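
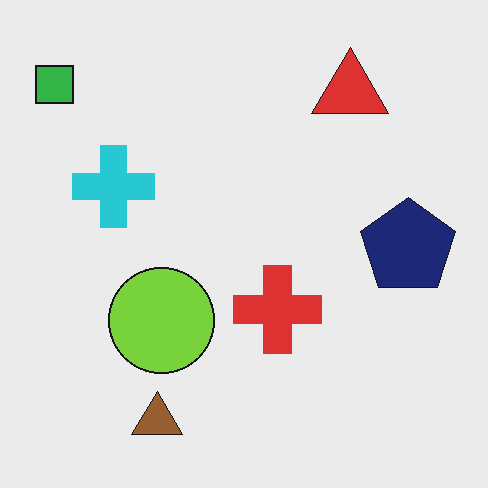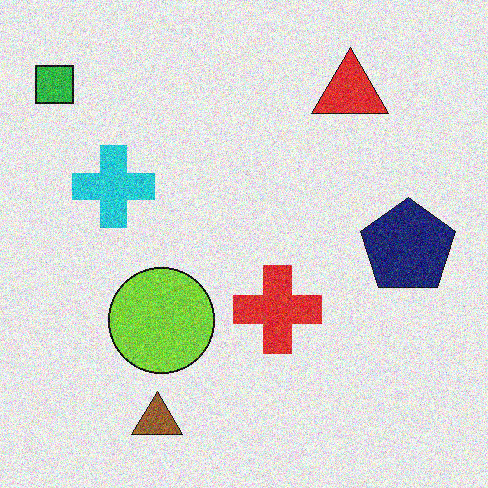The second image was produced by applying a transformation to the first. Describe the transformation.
It was degraded with moderate additive noise.

Random speckle covers the whole image, including the flat background.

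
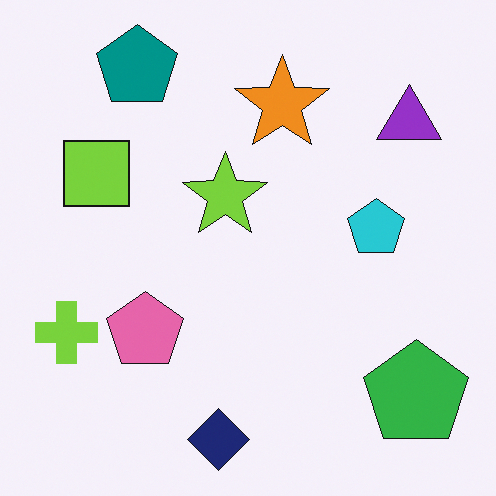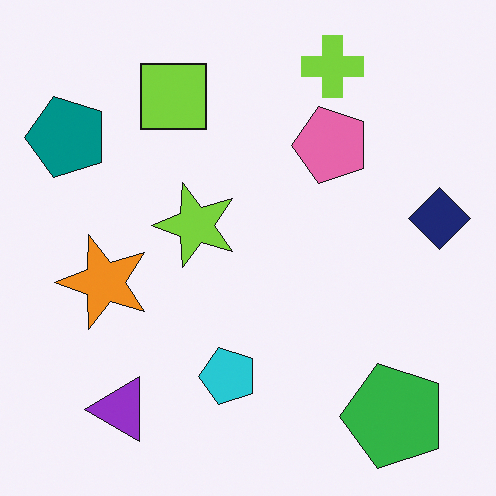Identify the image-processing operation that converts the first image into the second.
It was transposed (reflected across the top-left ↔ bottom-right diagonal).

Shapes have swapped their row and column positions — what was in the top-right is now in the bottom-left — a diagonal reflection.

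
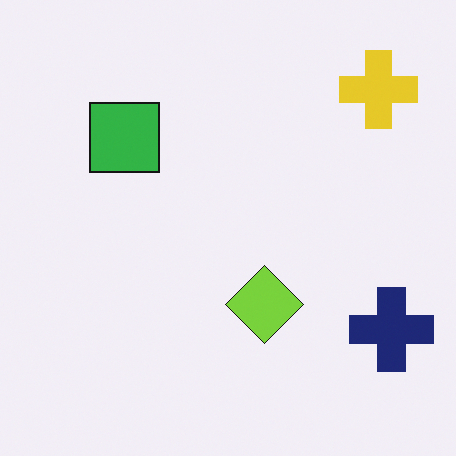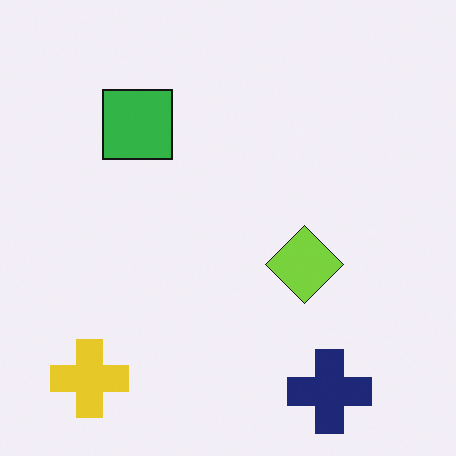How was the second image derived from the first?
This is the original image transposed (reflected across the top-left ↔ bottom-right diagonal).

Shapes have swapped their row and column positions — what was in the top-right is now in the bottom-left — a diagonal reflection.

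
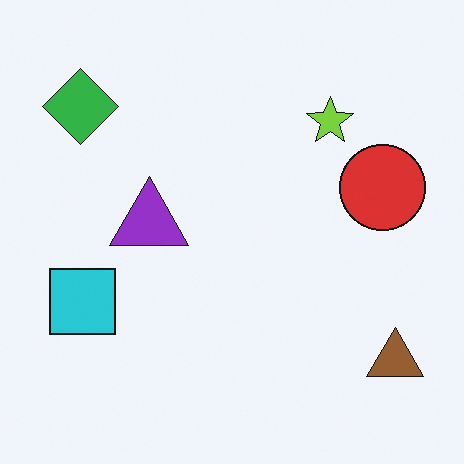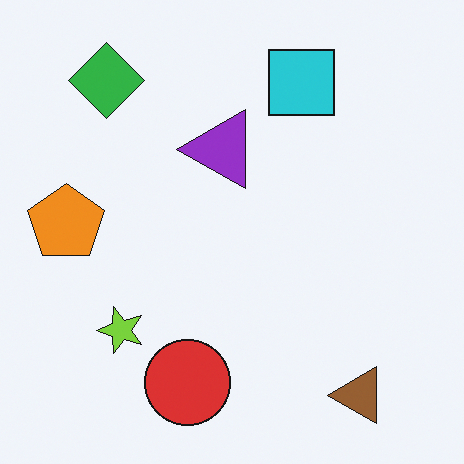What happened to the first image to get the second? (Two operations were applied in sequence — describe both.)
It was transposed (reflected across the top-left ↔ bottom-right diagonal), then overlaid with an additional orange pentagon.

Shapes have swapped their row and column positions — what was in the top-right is now in the bottom-left — a diagonal reflection. An orange pentagon appears in the second image that is absent from the first.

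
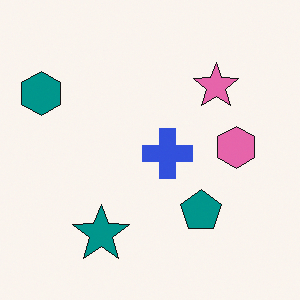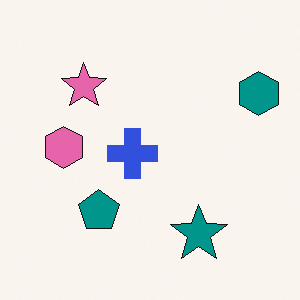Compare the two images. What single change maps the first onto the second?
The transformation is: flipped horizontally (left ↔ right).

The teal hexagon is in the top-left of the first image and the top-right of the second — shapes on opposite sides of the vertical midline have swapped in a mirror flip.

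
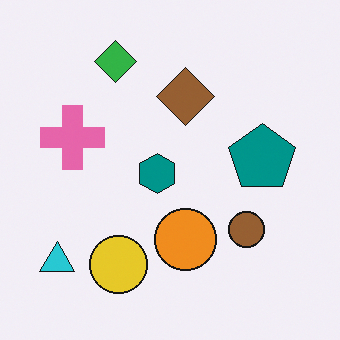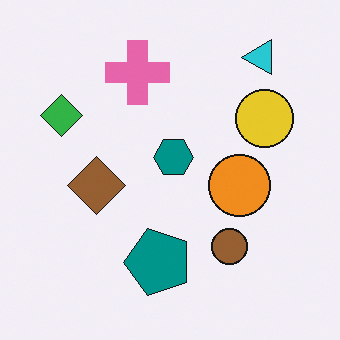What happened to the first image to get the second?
This is the original image transposed (reflected across the top-left ↔ bottom-right diagonal).

Shapes have swapped their row and column positions — what was in the top-right is now in the bottom-left — a diagonal reflection.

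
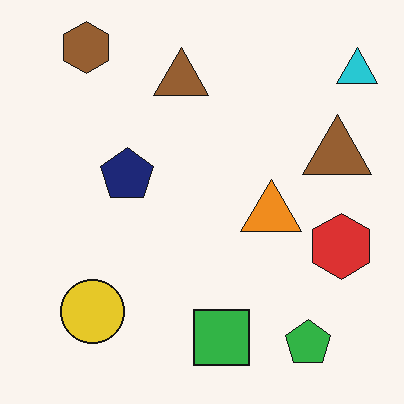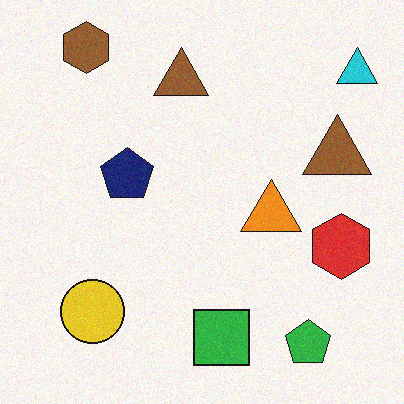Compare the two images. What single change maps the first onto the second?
Degraded with subtle gaussian noise.

Random speckle covers the whole image, including the flat background.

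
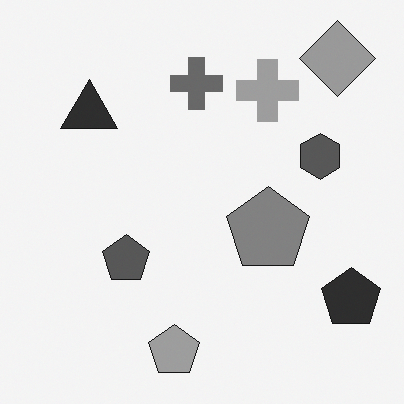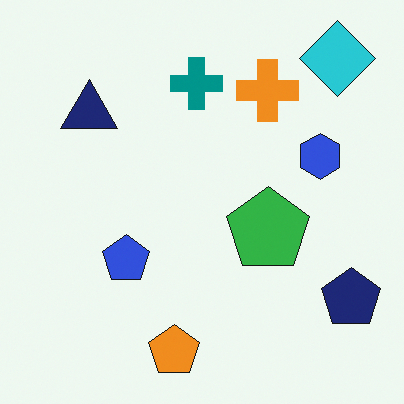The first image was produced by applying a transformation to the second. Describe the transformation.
Converted to grayscale.

All color is removed — every shape is now a shade of grey.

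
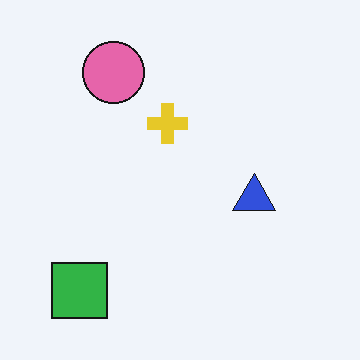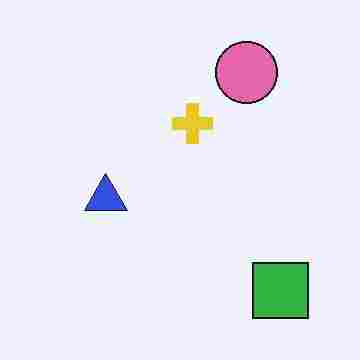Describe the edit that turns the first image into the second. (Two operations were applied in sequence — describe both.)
This is the original image flipped horizontally (left ↔ right), then degraded with heavy JPEG compression.

The green square is in the bottom-left of the first image and the bottom-right of the second — shapes on opposite sides of the vertical midline have swapped in a mirror flip. Blocky 8×8 compression artifacts appear around shape edges and the flat background shows ringing — characteristic JPEG degradation.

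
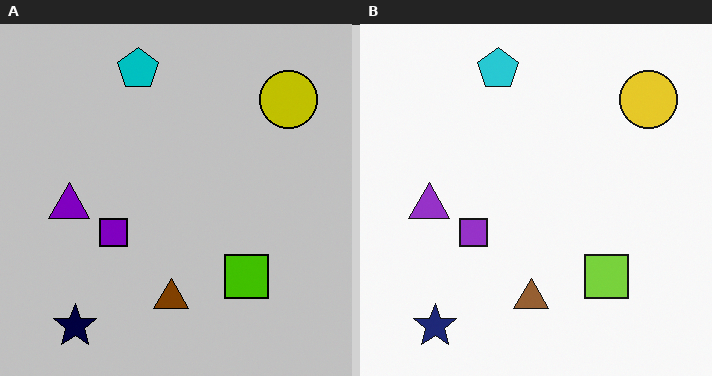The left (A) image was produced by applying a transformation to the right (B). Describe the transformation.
The left (A) image is the right (B) aggressively posterized.

Each flat color has snapped to a coarser quantized level — most visibly, the near-white background has dropped to a flat grey.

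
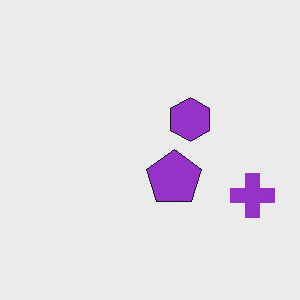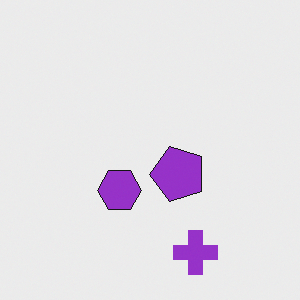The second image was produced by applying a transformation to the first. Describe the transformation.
The transformation is: transposed (reflected across the top-left ↔ bottom-right diagonal).

Shapes have swapped their row and column positions — what was in the top-right is now in the bottom-left — a diagonal reflection.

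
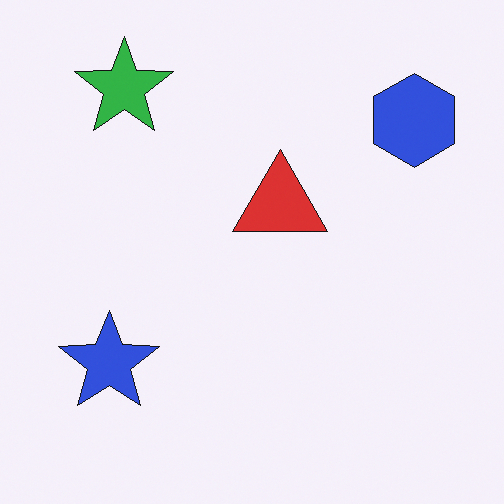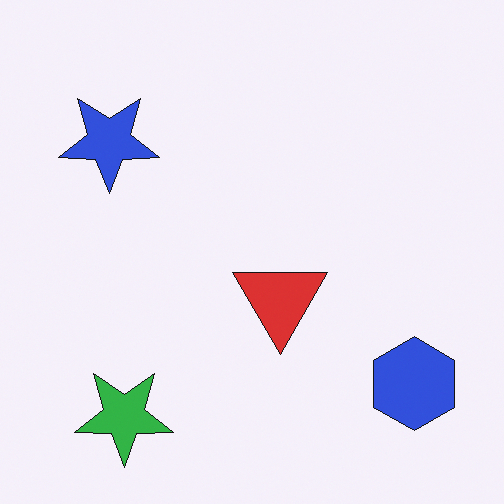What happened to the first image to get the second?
It was flipped vertically (top ↔ bottom).

The green star is in the top-left of the first image and the bottom-left of the second — shapes on opposite sides of the horizontal midline have swapped in a mirror flip.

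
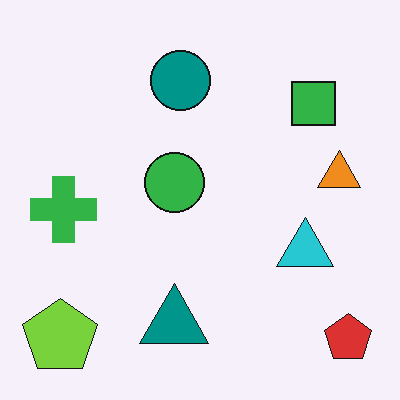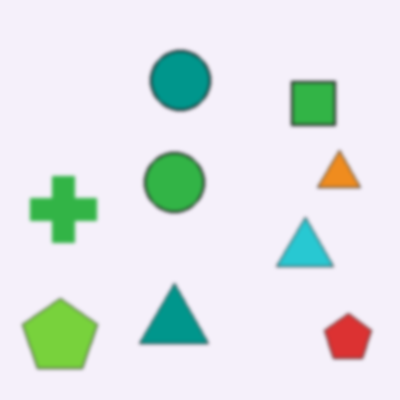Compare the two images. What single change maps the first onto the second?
It was lightly blurred.

Shape edges and outlines are uniformly softened across the whole image.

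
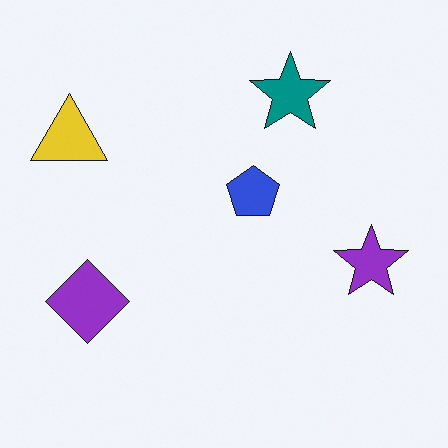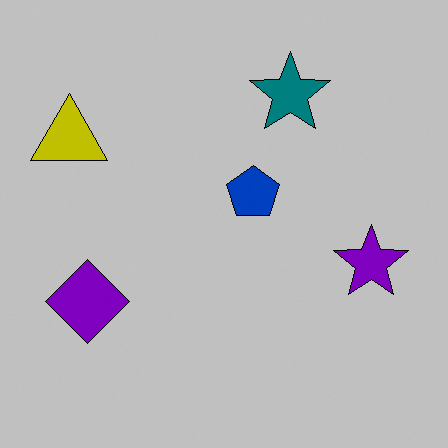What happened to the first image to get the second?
This is the original image aggressively posterized.

Each flat color has snapped to a coarser quantized level — most visibly, the near-white background has dropped to a flat grey.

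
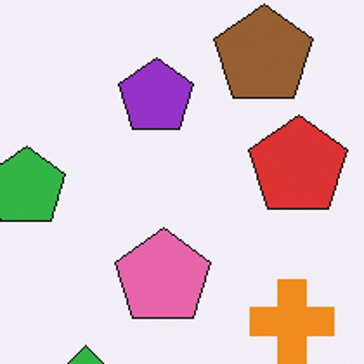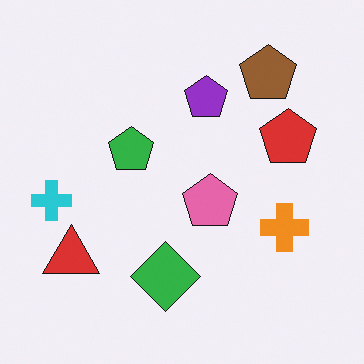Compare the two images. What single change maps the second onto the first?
The transformation is: cropped to a noticeably smaller region and rescaled.

The visible shapes are larger and the field of view is narrower; shapes near the original edges may be partly or wholly outside the frame — a crop-and-rescale.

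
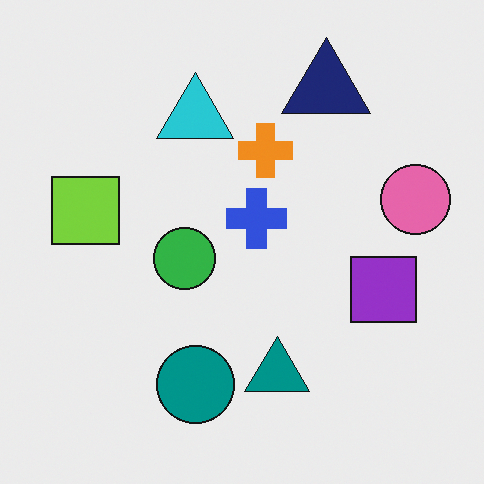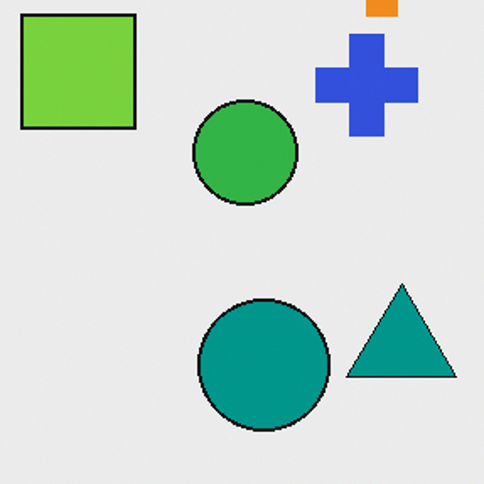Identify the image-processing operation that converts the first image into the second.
It was cropped to a noticeably smaller region and rescaled.

The visible shapes are larger and the field of view is narrower; shapes near the original edges may be partly or wholly outside the frame — a crop-and-rescale.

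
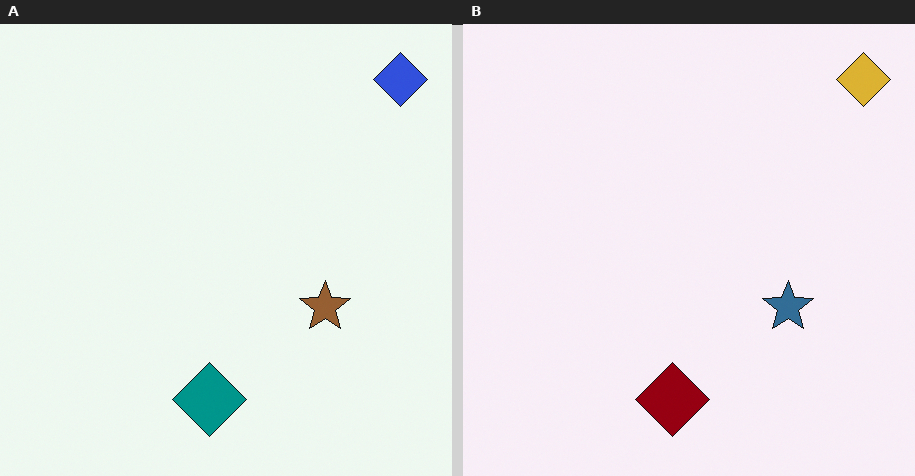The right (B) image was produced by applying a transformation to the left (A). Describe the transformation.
Hue-shifted through roughly half the color wheel.

Every shape's color has rotated by the same amount around the hue wheel — a uniform hue shift.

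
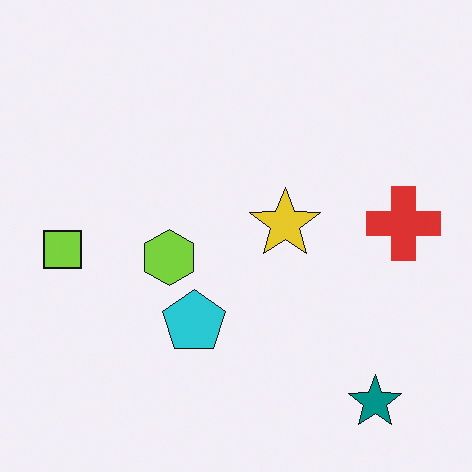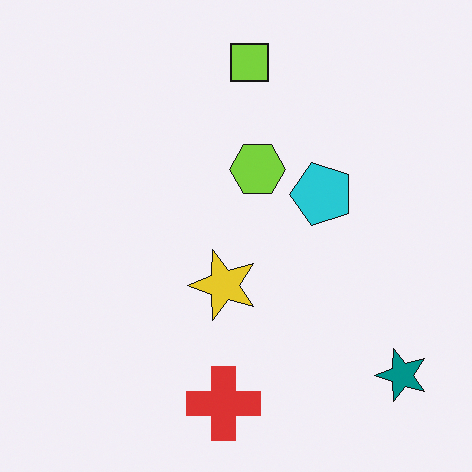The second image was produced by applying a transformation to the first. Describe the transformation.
The image was transposed (reflected across the top-left ↔ bottom-right diagonal).

Shapes have swapped their row and column positions — what was in the top-right is now in the bottom-left — a diagonal reflection.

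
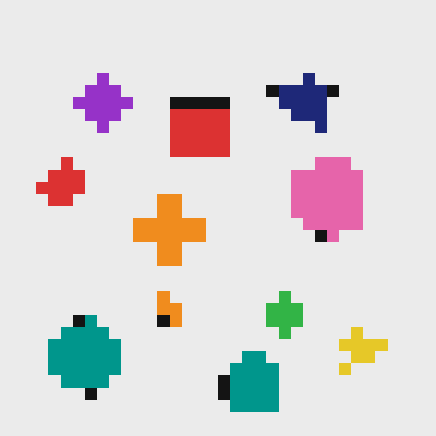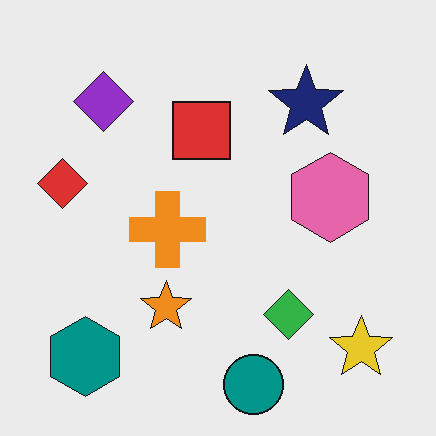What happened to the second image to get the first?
Heavily pixelated into large blocks.

Shapes are reduced to large square blocks; fine edges and outlines are lost — a downscale-then-upscale (mosaic) effect.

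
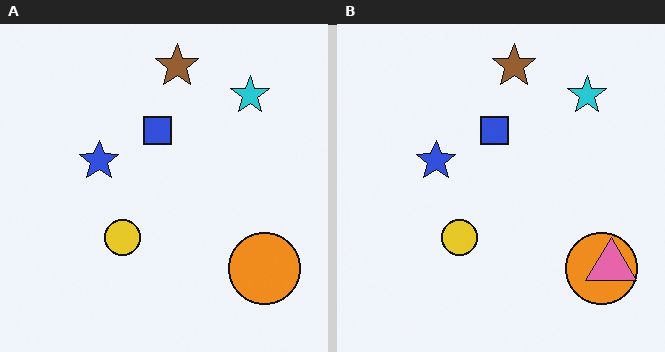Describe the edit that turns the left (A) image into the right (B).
It was overlaid with an additional pink triangle.

A pink triangle appears in the right (B) image that is absent from the left (A).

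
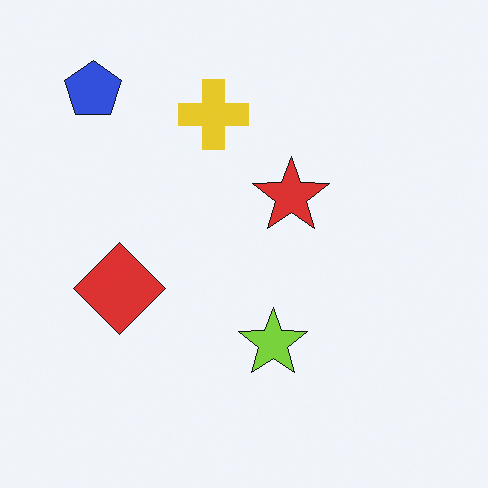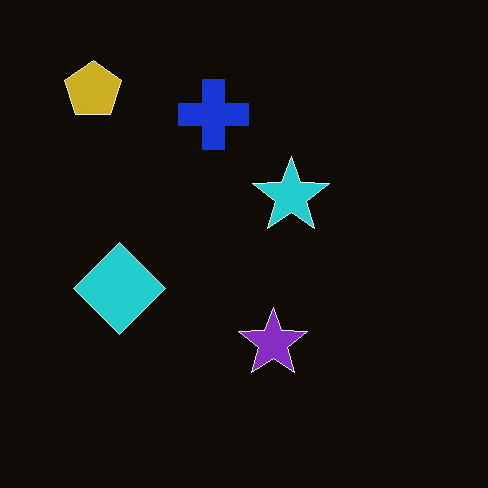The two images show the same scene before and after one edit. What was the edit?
It was color-inverted (negative).

The light background has become dark and every shape's color is its complement — a photographic negative.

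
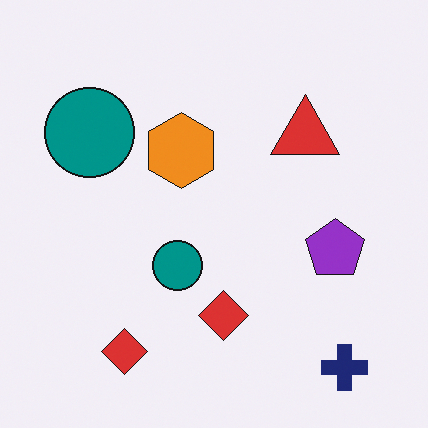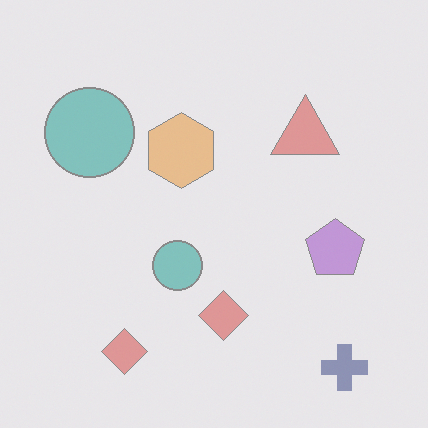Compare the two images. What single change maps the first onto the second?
The second image is the first washed out (contrast reduced).

Tones are pushed toward mid-grey across the whole image — a global contrast change.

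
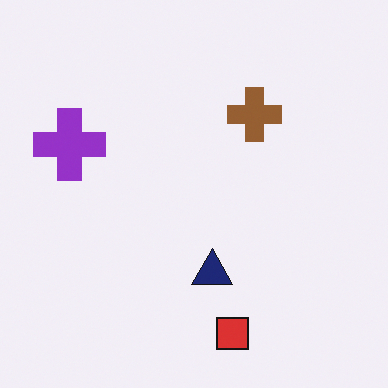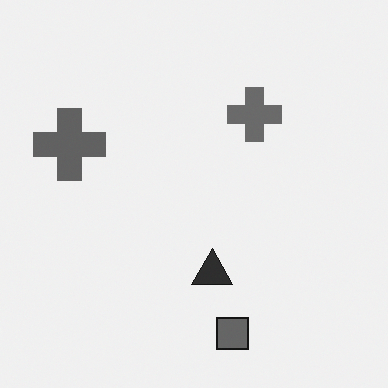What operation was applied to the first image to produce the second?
The second image is the first converted to grayscale.

All color is removed — every shape is now a shade of grey.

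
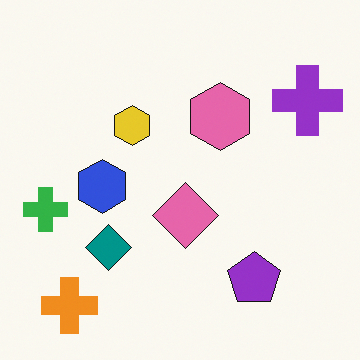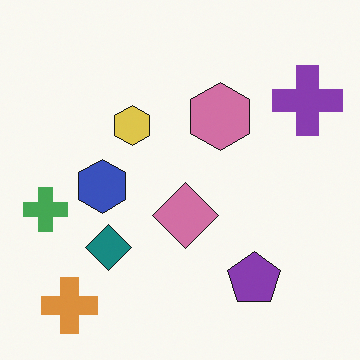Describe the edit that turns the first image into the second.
It was slightly desaturated.

All colors are more muted and greyish — a global saturation change.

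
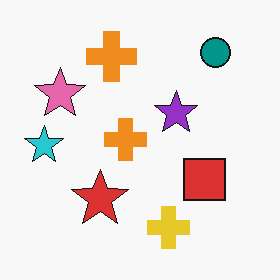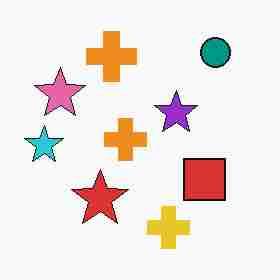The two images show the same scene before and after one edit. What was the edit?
The image was degraded with heavy JPEG compression.

Blocky 8×8 compression artifacts appear around shape edges and the flat background shows ringing — characteristic JPEG degradation.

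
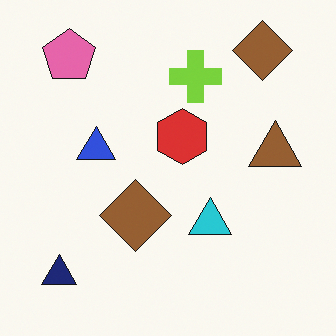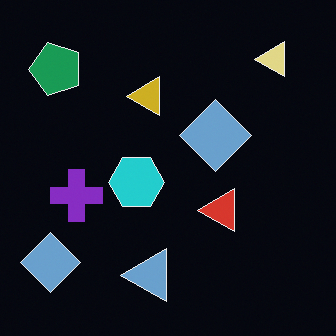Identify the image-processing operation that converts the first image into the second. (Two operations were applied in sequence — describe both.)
It was color-inverted (negative), then transposed (reflected across the top-left ↔ bottom-right diagonal).

The light background has become dark and every shape's color is its complement — a photographic negative. Shapes have swapped their row and column positions — what was in the top-right is now in the bottom-left — a diagonal reflection.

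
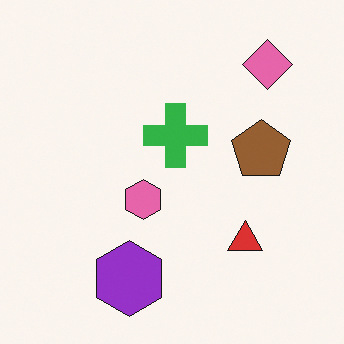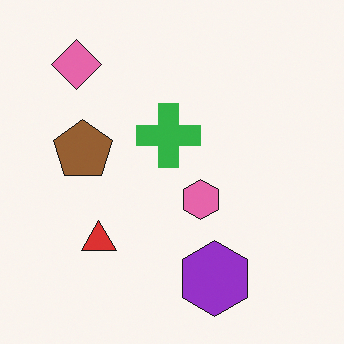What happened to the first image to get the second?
The transformation is: flipped horizontally (left ↔ right).

The pink diamond is in the top-right of the first image and the top-left of the second — shapes on opposite sides of the vertical midline have swapped in a mirror flip.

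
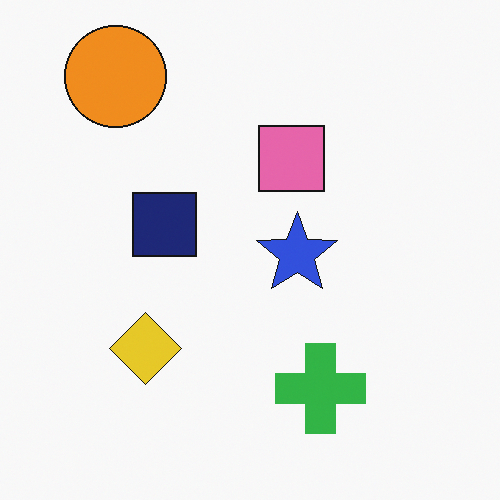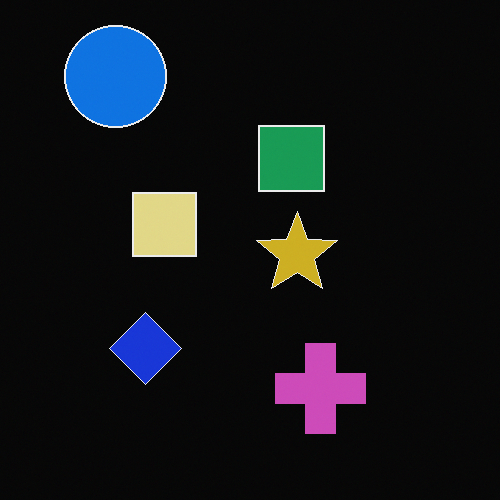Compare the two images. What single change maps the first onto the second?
The transformation is: color-inverted (negative).

The light background has become dark and every shape's color is its complement — a photographic negative.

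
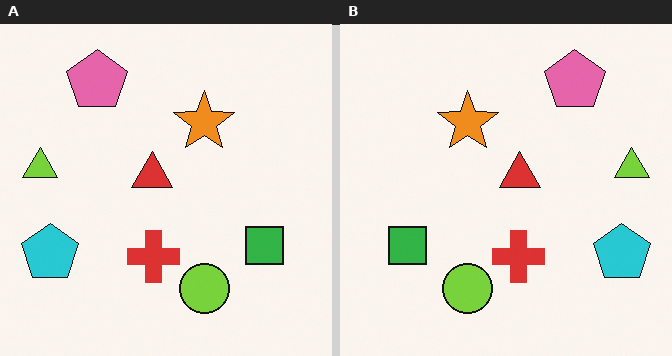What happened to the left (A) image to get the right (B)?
The right (B) image is the left (A) flipped horizontally (left ↔ right).

The lime triangle is in the left of the left (A) image and the right of the right (B) — shapes on opposite sides of the vertical midline have swapped in a mirror flip.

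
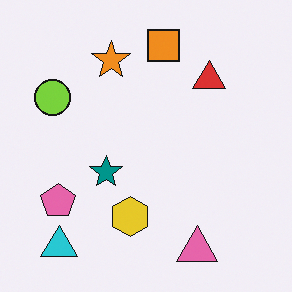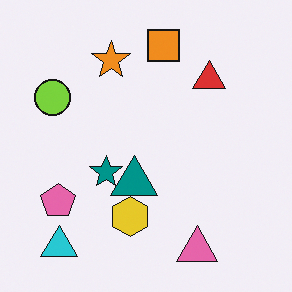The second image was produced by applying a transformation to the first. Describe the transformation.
The transformation is: overlaid with an additional teal triangle.

A teal triangle appears in the second image that is absent from the first.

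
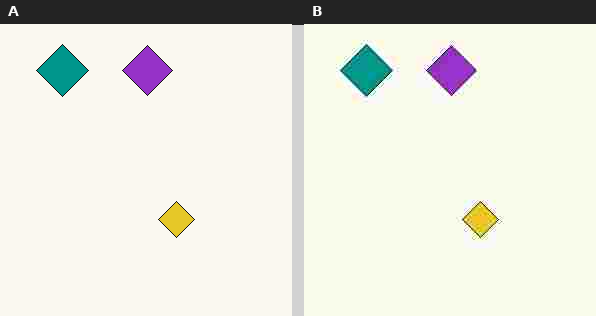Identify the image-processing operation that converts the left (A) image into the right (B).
This is the original image heavily JPEG-compressed with obvious blocking artifacts.

Blocky 8×8 compression artifacts appear around shape edges and the flat background shows ringing — characteristic JPEG degradation.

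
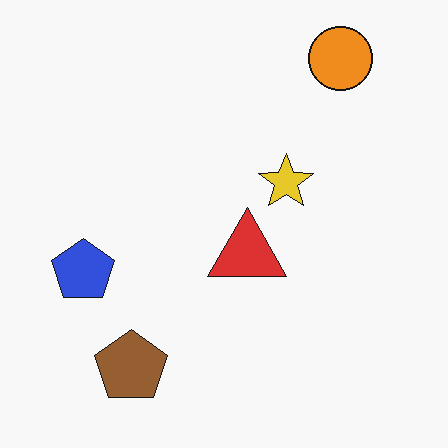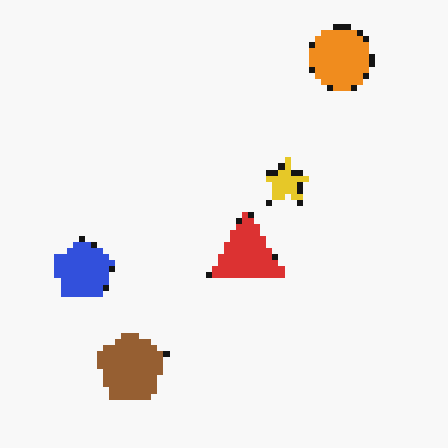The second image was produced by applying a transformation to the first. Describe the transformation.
The second image is the first pixelated into visible square blocks.

Shapes are reduced to large square blocks; fine edges and outlines are lost — a downscale-then-upscale (mosaic) effect.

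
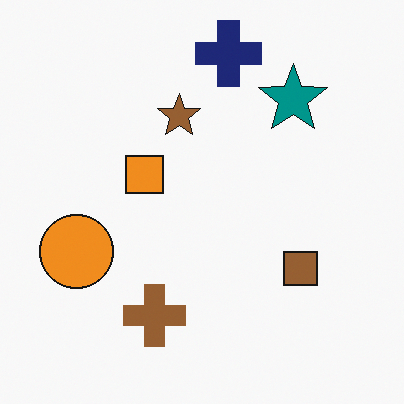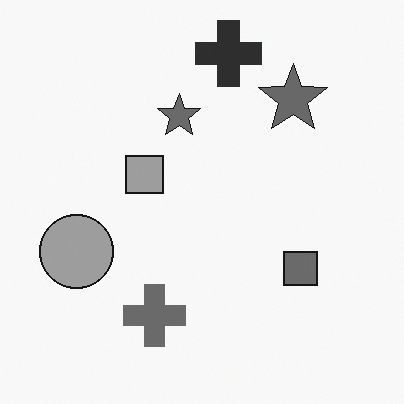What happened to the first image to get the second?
The transformation is: converted to grayscale.

All color is removed — every shape is now a shade of grey.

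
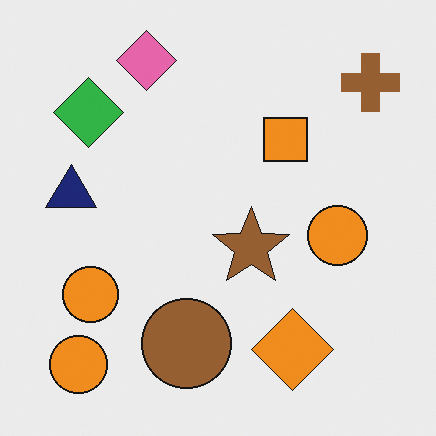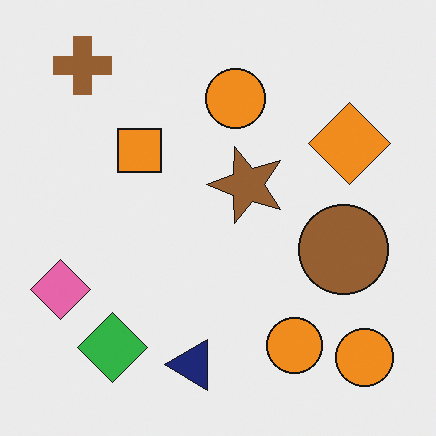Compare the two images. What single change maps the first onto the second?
Rotated 90° counter-clockwise.

The brown cross sits in the top-right of the first image and the top-left of the second — consistent with a whole-image 90° counter-clockwise rotation.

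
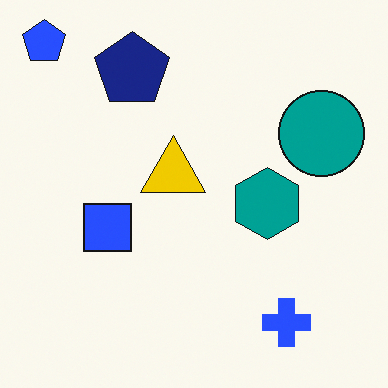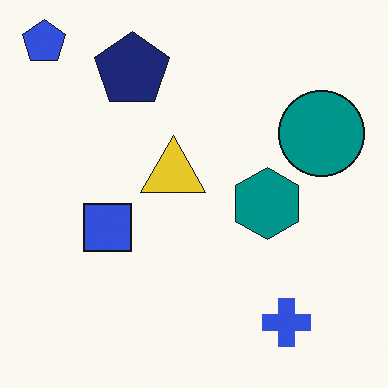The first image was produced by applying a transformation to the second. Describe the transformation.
The image was slightly oversaturated.

All colors are more vivid — a global saturation change.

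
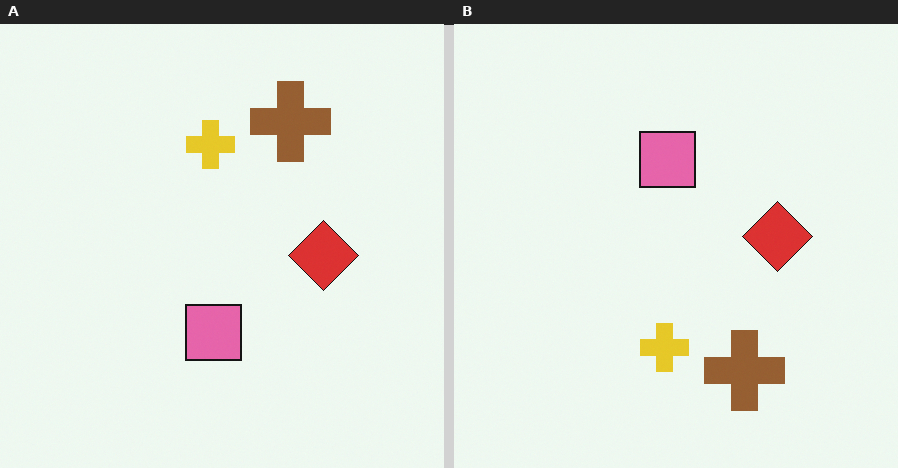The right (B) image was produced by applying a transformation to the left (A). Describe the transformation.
This is the original image flipped vertically (top ↔ bottom).

The brown cross is in the top of the left (A) image and the bottom of the right (B) — shapes on opposite sides of the horizontal midline have swapped in a mirror flip.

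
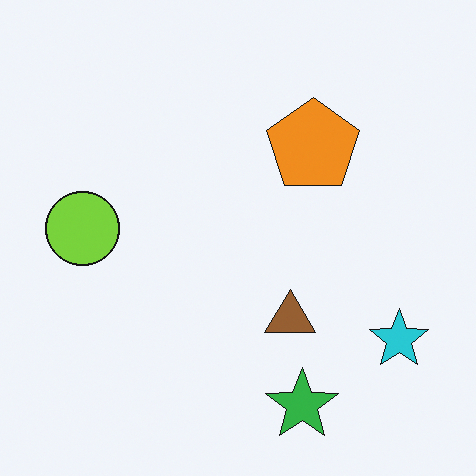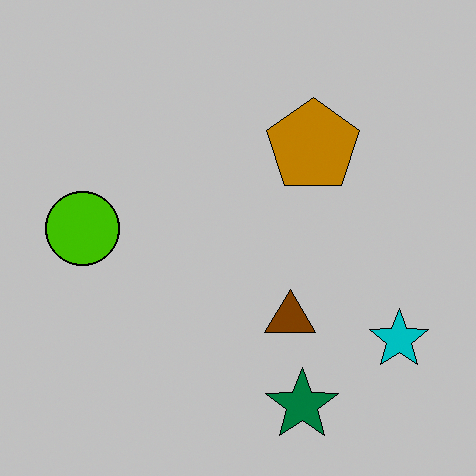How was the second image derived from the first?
This is the original image aggressively posterized.

Each flat color has snapped to a coarser quantized level — most visibly, the near-white background has dropped to a flat grey.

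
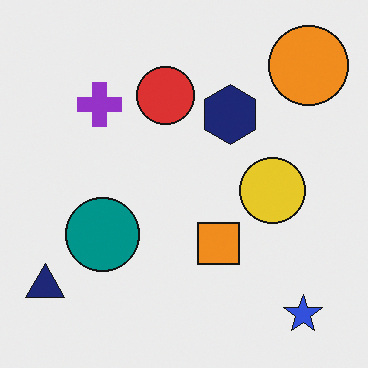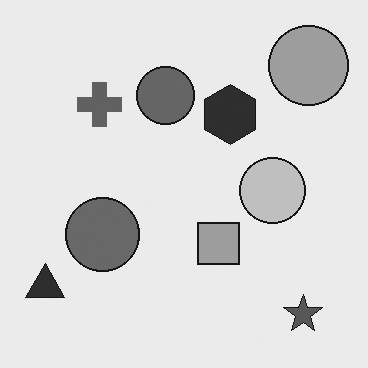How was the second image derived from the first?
It was converted to grayscale.

All color is removed — every shape is now a shade of grey.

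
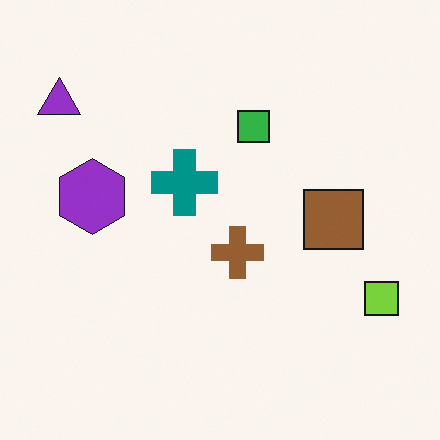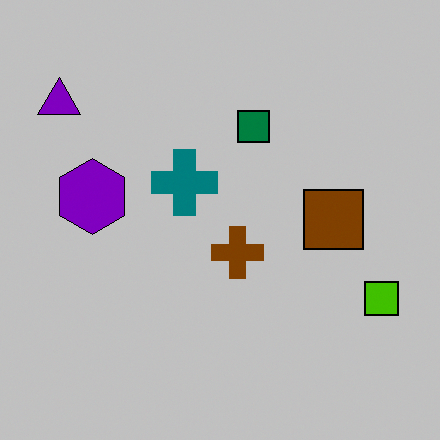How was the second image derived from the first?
The image was aggressively posterized.

Each flat color has snapped to a coarser quantized level — most visibly, the near-white background has dropped to a flat grey.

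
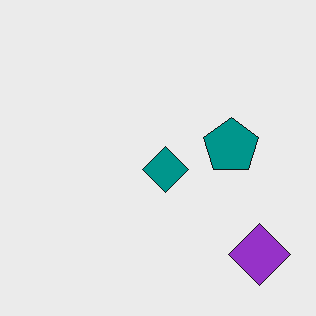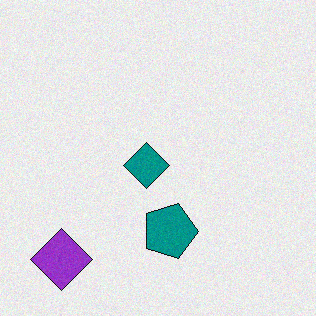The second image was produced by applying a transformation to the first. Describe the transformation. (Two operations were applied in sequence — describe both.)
It was rotated 90° clockwise, then degraded with light additive noise.

The purple diamond sits in the bottom-right of the first image and the bottom-left of the second — consistent with a whole-image 90° clockwise rotation. Random speckle covers the whole image, including the flat background.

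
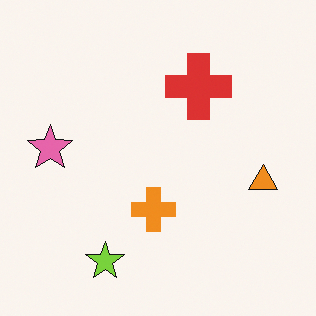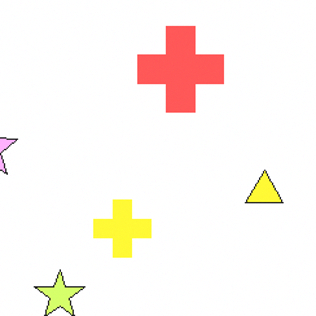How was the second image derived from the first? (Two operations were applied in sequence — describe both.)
Brightened a lot, then cropped slightly and scaled back up.

Every pixel — background and shapes alike — is uniformly brightened. The visible shapes are larger and the field of view is narrower; shapes near the original edges may be partly or wholly outside the frame — a crop-and-rescale.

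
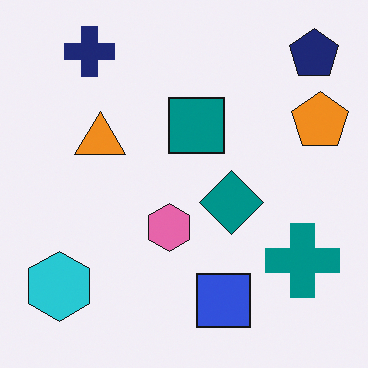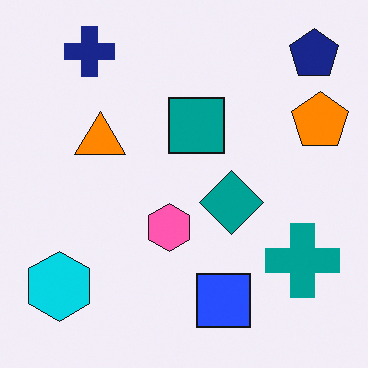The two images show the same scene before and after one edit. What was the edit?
The second image is the first slightly oversaturated.

All colors are more vivid — a global saturation change.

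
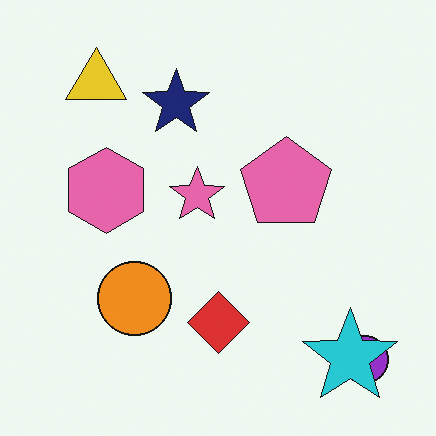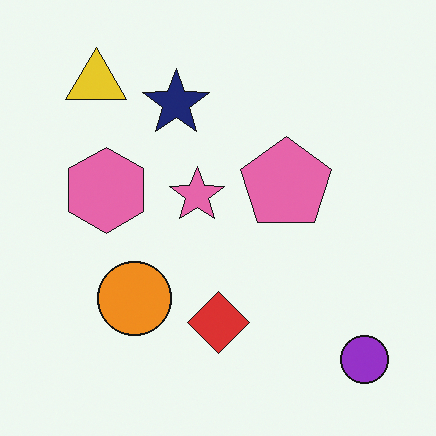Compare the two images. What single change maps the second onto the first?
Overlaid with an additional cyan star.

A cyan star appears in the first image that is absent from the second.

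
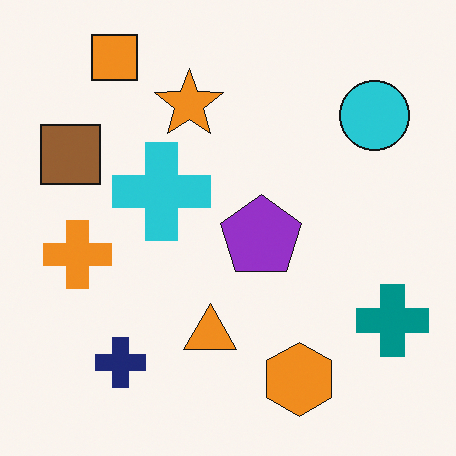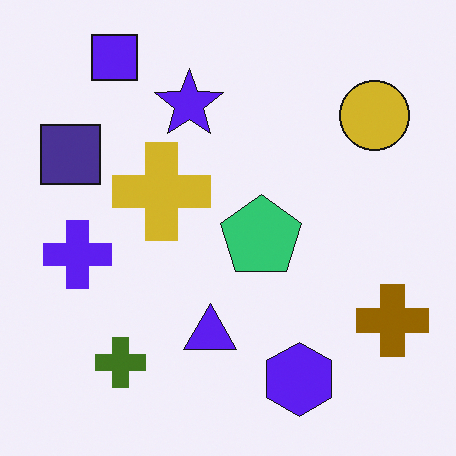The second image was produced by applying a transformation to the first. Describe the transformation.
This is the original image hue-shifted by a large amount.

Every shape's color has rotated by the same amount around the hue wheel — a uniform hue shift.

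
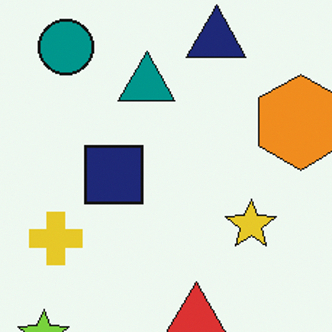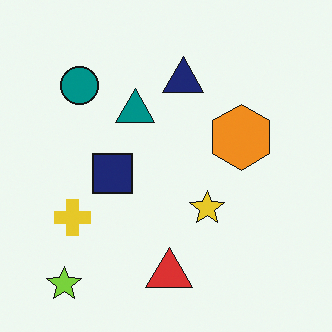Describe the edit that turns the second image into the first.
Cropped slightly and scaled back up.

The visible shapes are larger and the field of view is narrower; shapes near the original edges may be partly or wholly outside the frame — a crop-and-rescale.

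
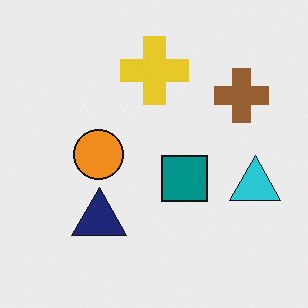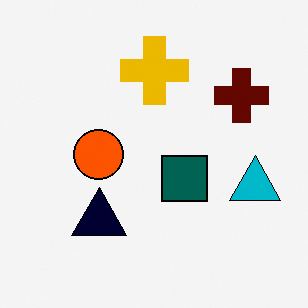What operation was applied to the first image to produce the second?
Boosted in contrast.

Tones are pushed away from mid-grey across the whole image — a global contrast change.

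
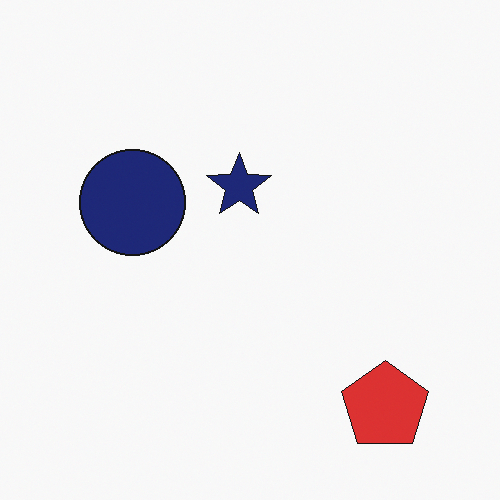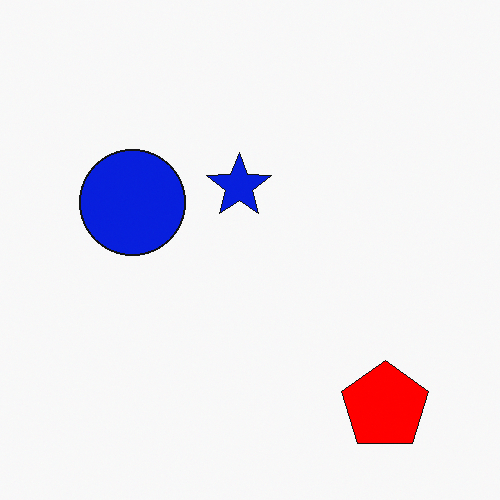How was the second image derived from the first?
This is the original image heavily oversaturated.

All colors are more vivid — a global saturation change.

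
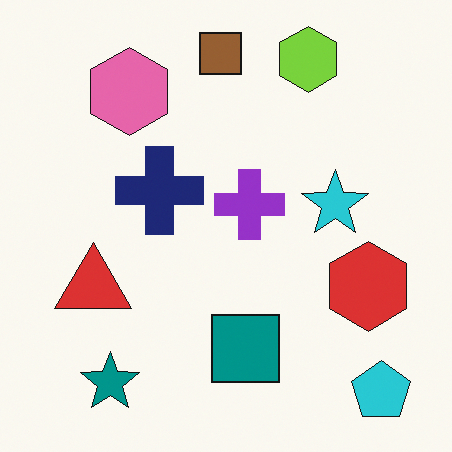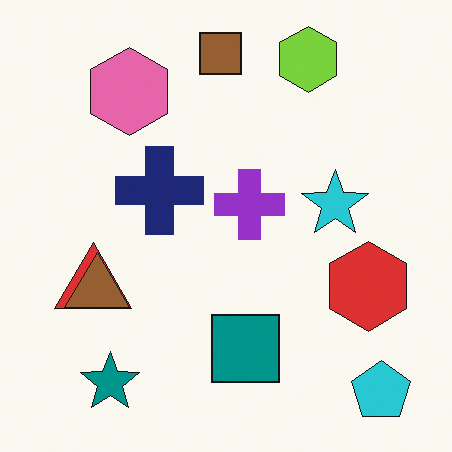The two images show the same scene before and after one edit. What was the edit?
Overlaid with an additional brown triangle.

A brown triangle appears in the second image that is absent from the first.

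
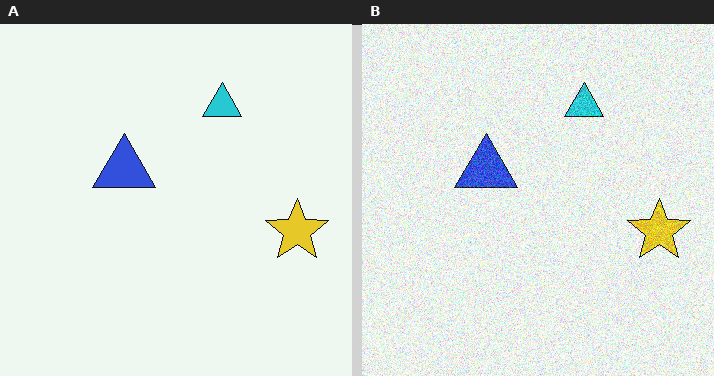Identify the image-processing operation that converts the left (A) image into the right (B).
The image was degraded with visible gaussian noise.

Random speckle covers the whole image, including the flat background.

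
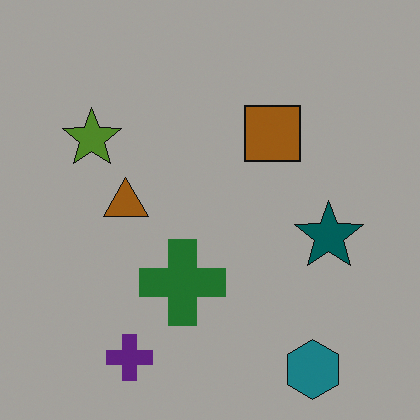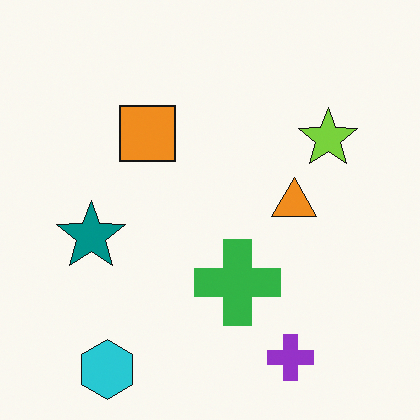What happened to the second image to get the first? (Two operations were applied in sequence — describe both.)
This is the original image flipped horizontally (left ↔ right), then substantially darkened.

The teal star is in the left of the second image and the right of the first — shapes on opposite sides of the vertical midline have swapped in a mirror flip. Every pixel — background and shapes alike — is uniformly darkened.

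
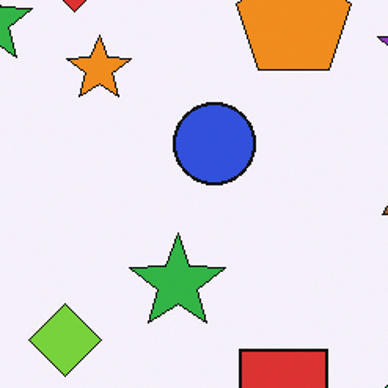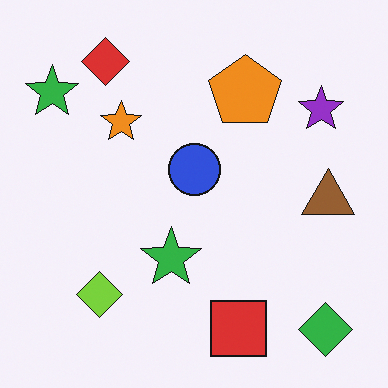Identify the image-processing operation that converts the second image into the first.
This is the original image cropped slightly and scaled back up.

The visible shapes are larger and the field of view is narrower; shapes near the original edges may be partly or wholly outside the frame — a crop-and-rescale.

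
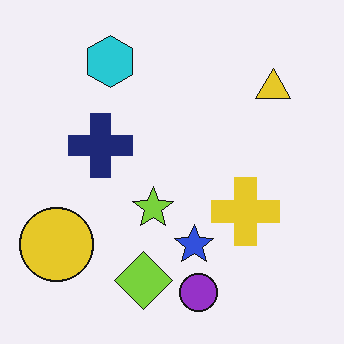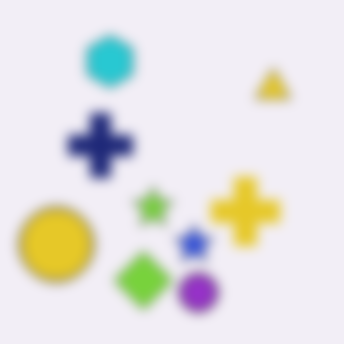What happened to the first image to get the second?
The image was heavily blurred.

Shape edges and outlines are uniformly softened across the whole image.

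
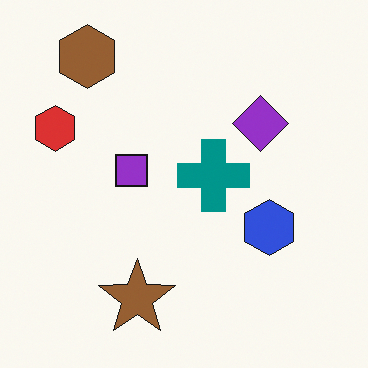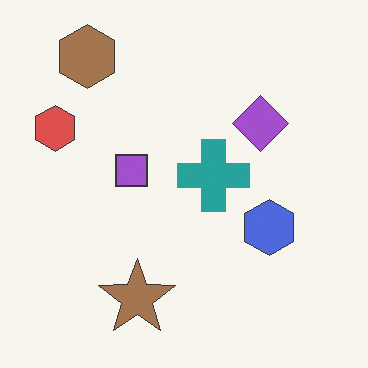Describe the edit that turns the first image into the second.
The second image is the first given slightly reduced contrast.

Tones are pushed toward mid-grey across the whole image — a global contrast change.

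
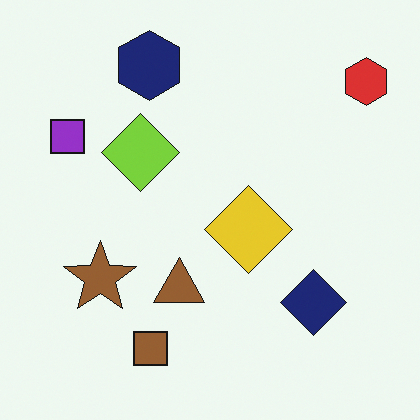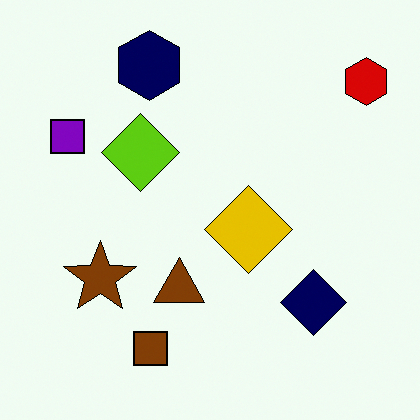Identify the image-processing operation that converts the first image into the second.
Given slightly increased contrast.

Tones are pushed away from mid-grey across the whole image — a global contrast change.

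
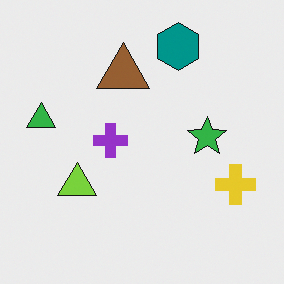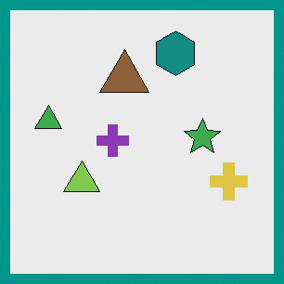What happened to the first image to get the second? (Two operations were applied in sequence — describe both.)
This is the original image slightly desaturated, then framed with a teal border.

All colors are more muted and greyish — a global saturation change. A solid teal frame runs around the edge of the second image, with the content slightly shrunk inside it.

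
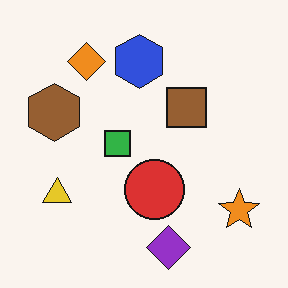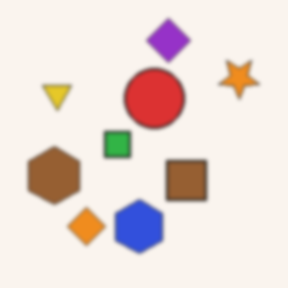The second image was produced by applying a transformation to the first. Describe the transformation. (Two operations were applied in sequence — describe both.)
The image was given a subtle gaussian blur, then flipped vertically (top ↔ bottom).

Shape edges and outlines are uniformly softened across the whole image. The purple diamond is in the bottom of the first image and the top of the second — shapes on opposite sides of the horizontal midline have swapped in a mirror flip.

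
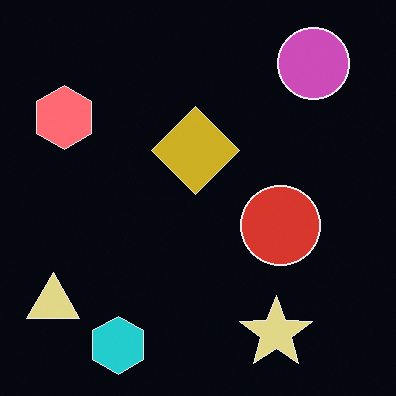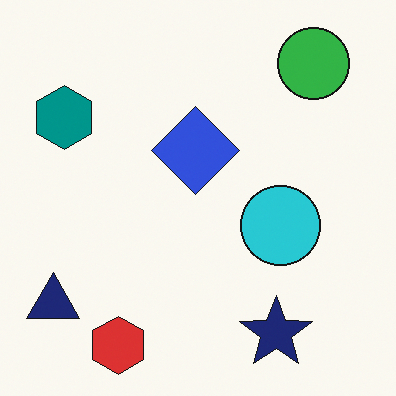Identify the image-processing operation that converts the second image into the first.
The first image is the second color-inverted (negative).

The light background has become dark and every shape's color is its complement — a photographic negative.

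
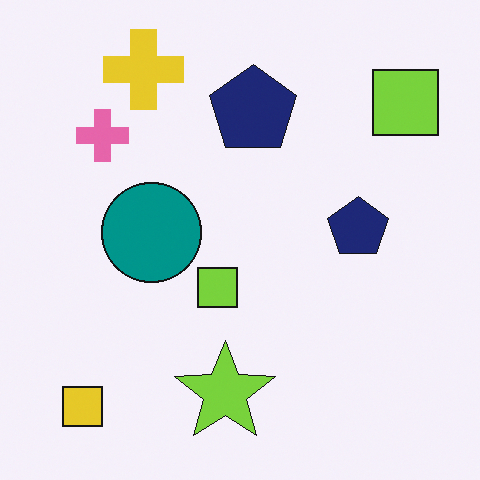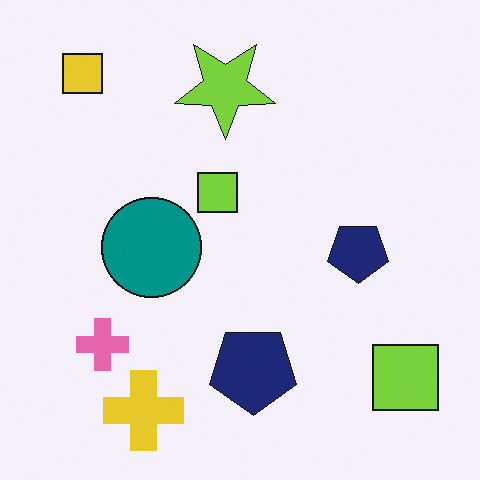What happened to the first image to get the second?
This is the original image flipped vertically (top ↔ bottom).

The yellow cross is in the top-left of the first image and the bottom-left of the second — shapes on opposite sides of the horizontal midline have swapped in a mirror flip.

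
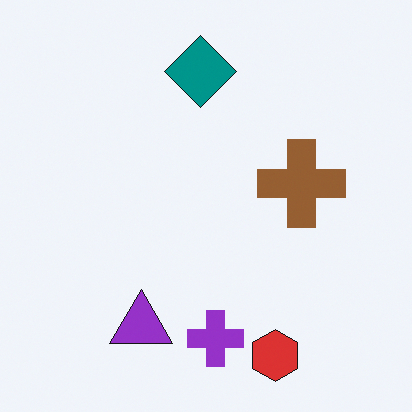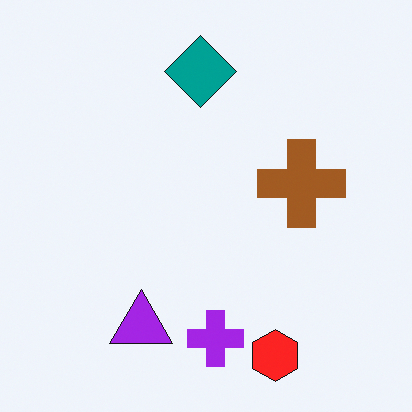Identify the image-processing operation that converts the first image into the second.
It was slightly oversaturated.

All colors are more vivid — a global saturation change.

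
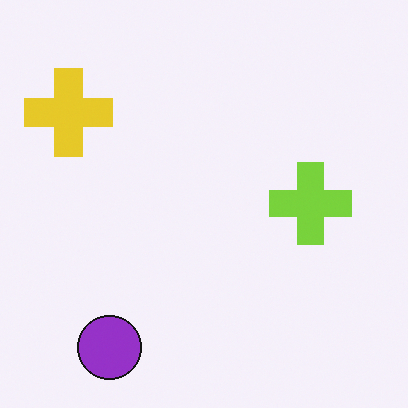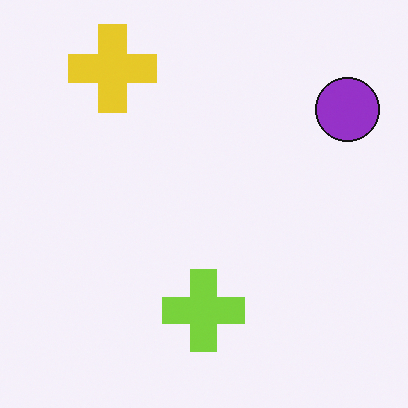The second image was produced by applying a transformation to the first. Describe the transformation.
The second image is the first transposed (reflected across the top-left ↔ bottom-right diagonal).

Shapes have swapped their row and column positions — what was in the top-right is now in the bottom-left — a diagonal reflection.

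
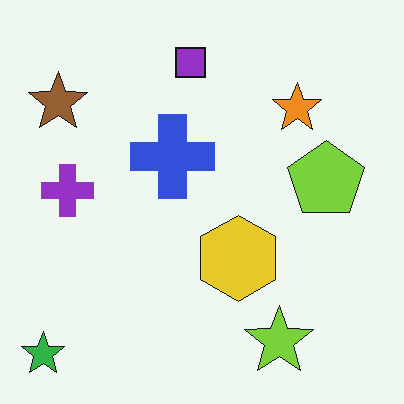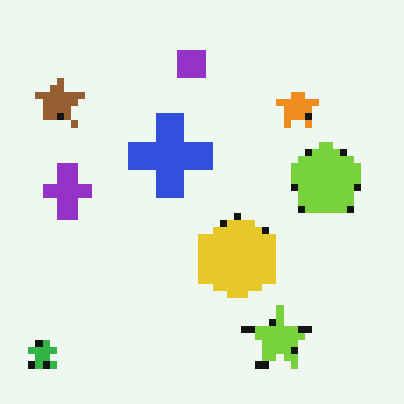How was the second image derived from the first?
This is the original image moderately pixelated.

Shapes are reduced to large square blocks; fine edges and outlines are lost — a downscale-then-upscale (mosaic) effect.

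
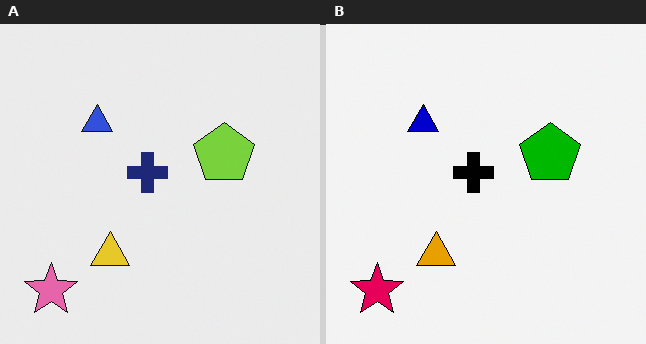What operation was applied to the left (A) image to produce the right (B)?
It was boosted in contrast.

Tones are pushed away from mid-grey across the whole image — a global contrast change.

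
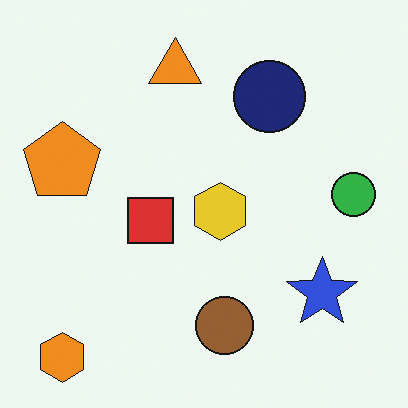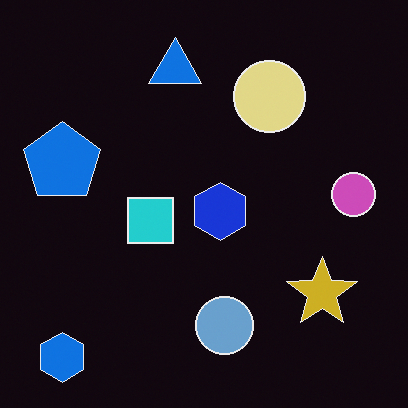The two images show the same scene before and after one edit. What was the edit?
The second image is the first color-inverted (negative).

The light background has become dark and every shape's color is its complement — a photographic negative.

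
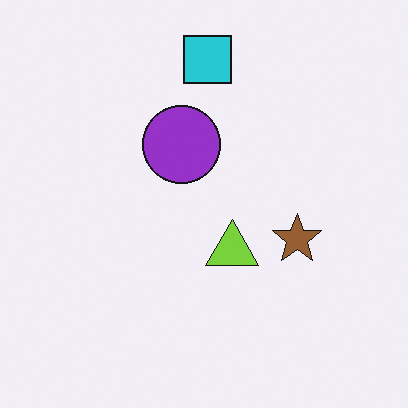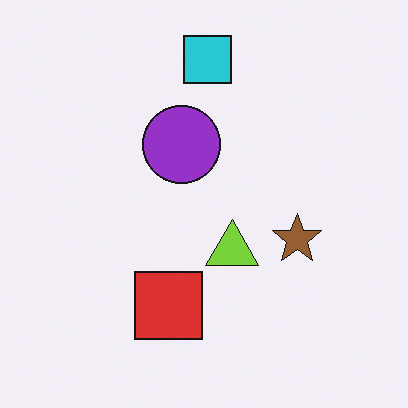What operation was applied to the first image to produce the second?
Overlaid with an additional red square.

A red square appears in the second image that is absent from the first.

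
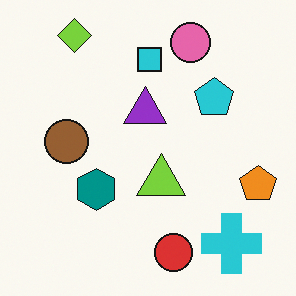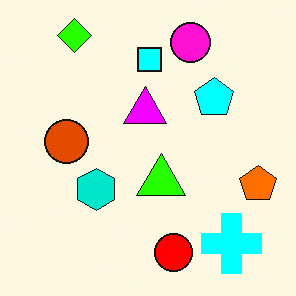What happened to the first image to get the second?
This is the original image made much more vivid (saturation change).

All colors are more vivid — a global saturation change.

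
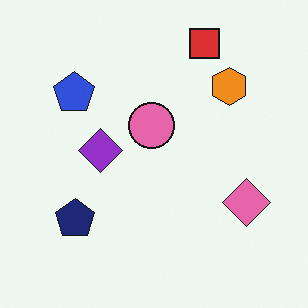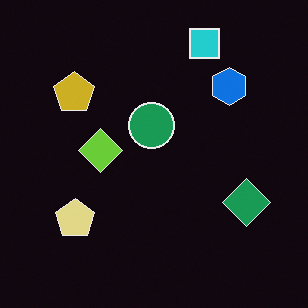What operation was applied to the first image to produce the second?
The transformation is: color-inverted (negative).

The light background has become dark and every shape's color is its complement — a photographic negative.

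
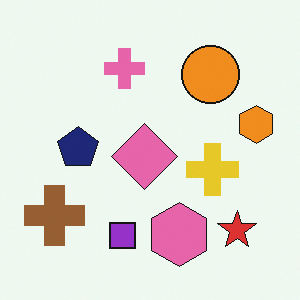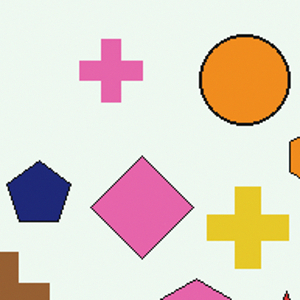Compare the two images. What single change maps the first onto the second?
The second image is the first cropped to a modestly smaller region and rescaled.

The visible shapes are larger and the field of view is narrower; shapes near the original edges may be partly or wholly outside the frame — a crop-and-rescale.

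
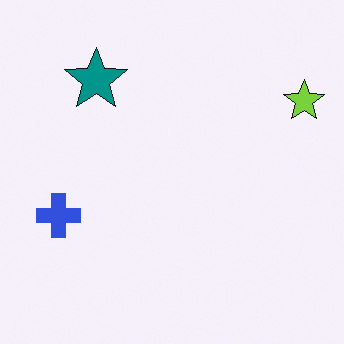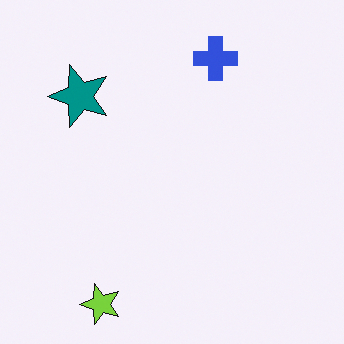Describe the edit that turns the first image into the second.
The second image is the first transposed (reflected across the top-left ↔ bottom-right diagonal).

Shapes have swapped their row and column positions — what was in the top-right is now in the bottom-left — a diagonal reflection.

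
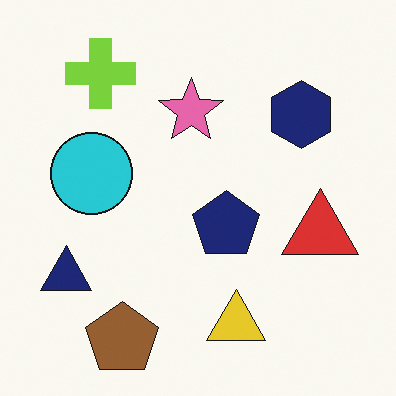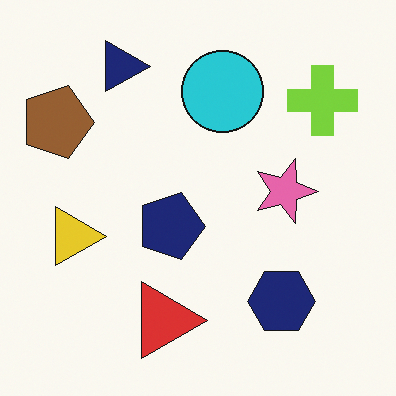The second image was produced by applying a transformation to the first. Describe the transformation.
It was rotated 90° clockwise.

The brown pentagon sits in the bottom-left of the first image and the top-left of the second — consistent with a whole-image 90° clockwise rotation.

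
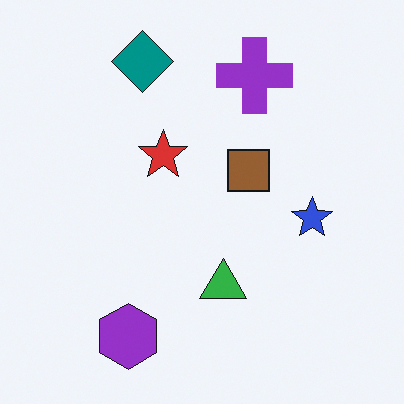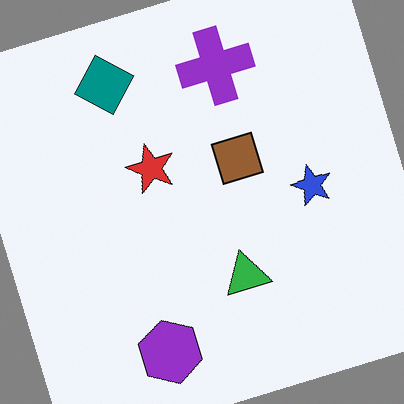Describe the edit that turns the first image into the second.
The second image is the first rotated counter-clockwise by a moderate amount.

Every shape is tilted by the same angle and the image corners show triangular fill wedges — a whole-image rotation by a non-right angle.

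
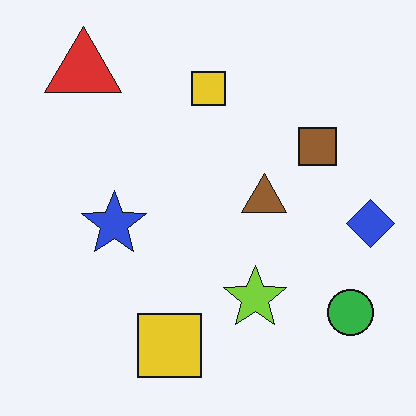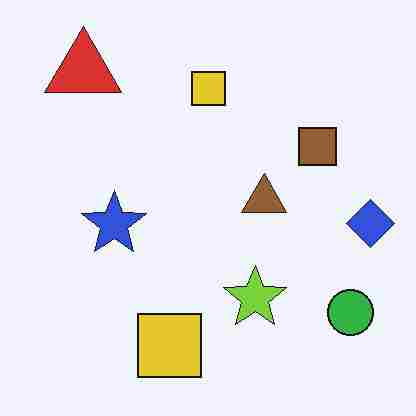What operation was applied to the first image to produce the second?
This is the original image degraded with heavy JPEG compression.

Blocky 8×8 compression artifacts appear around shape edges and the flat background shows ringing — characteristic JPEG degradation.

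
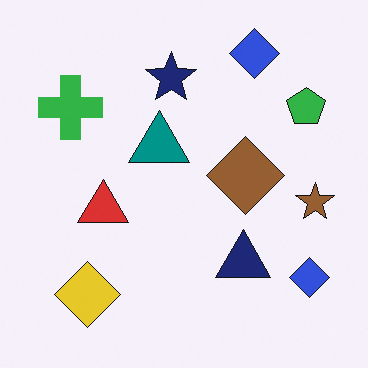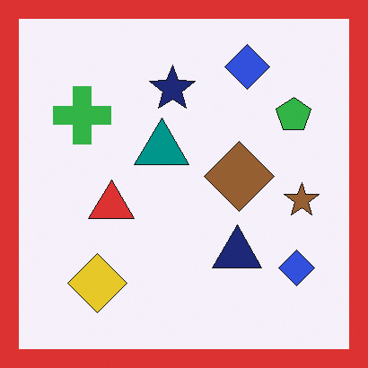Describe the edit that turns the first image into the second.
The second image is the first framed with a red border.

A solid red frame runs around the edge of the second image, with the content slightly shrunk inside it.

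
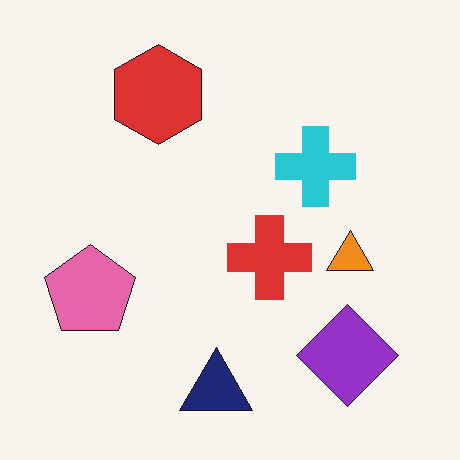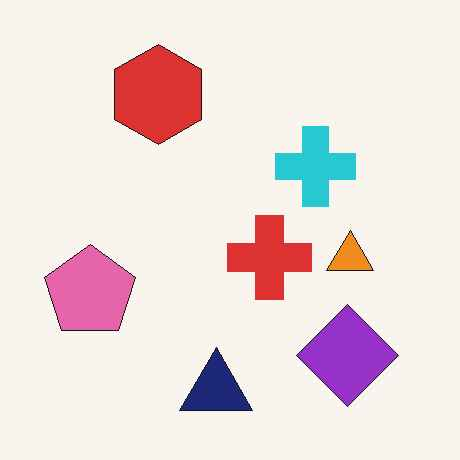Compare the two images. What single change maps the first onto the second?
It was given moderate JPEG compression.

Blocky 8×8 compression artifacts appear around shape edges and the flat background shows ringing — characteristic JPEG degradation.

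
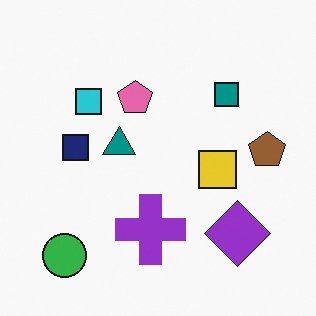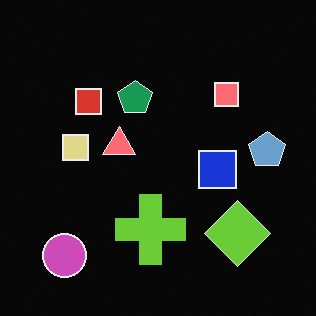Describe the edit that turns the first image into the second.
The image was color-inverted (negative).

The light background has become dark and every shape's color is its complement — a photographic negative.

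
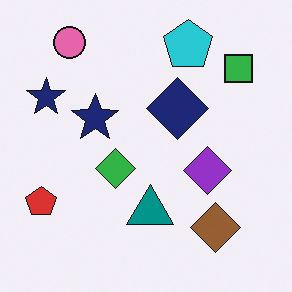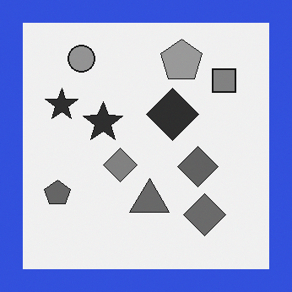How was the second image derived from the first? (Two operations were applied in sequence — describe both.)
The image was converted to grayscale, then framed with a blue border.

All color is removed — every shape is now a shade of grey. A solid blue frame runs around the edge of the second image, with the content slightly shrunk inside it.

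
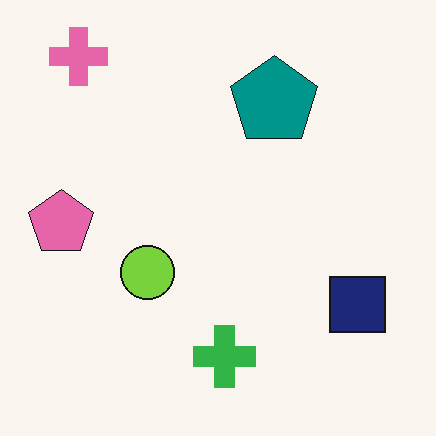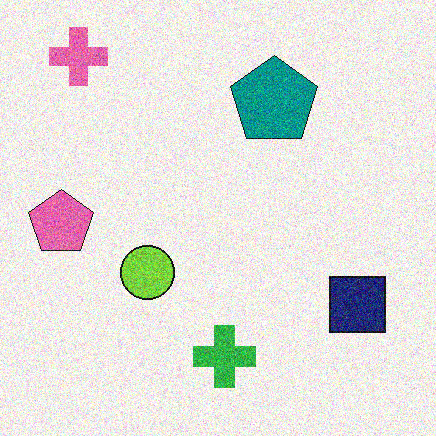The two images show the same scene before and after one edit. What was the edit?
Degraded with heavy additive noise.

Random speckle covers the whole image, including the flat background.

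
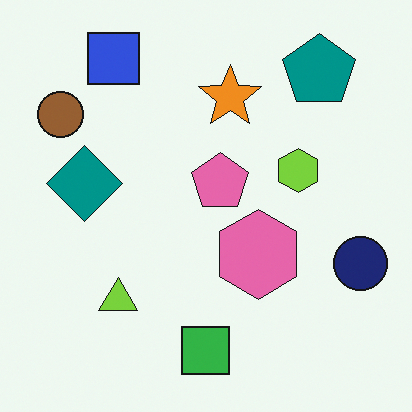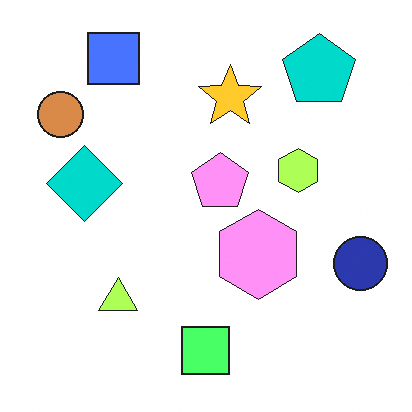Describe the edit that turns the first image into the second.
The second image is the first brightened a lot.

Every pixel — background and shapes alike — is uniformly brightened.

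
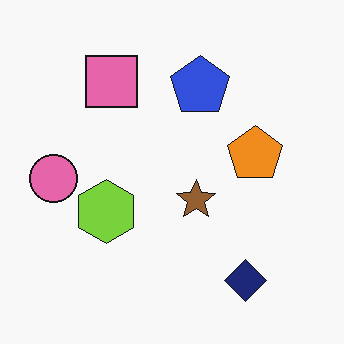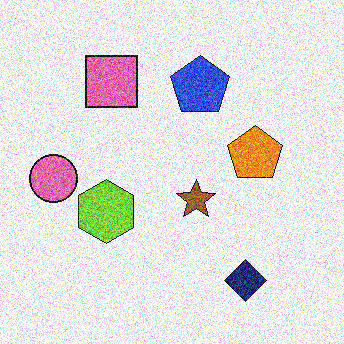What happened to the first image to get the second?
This is the original image degraded with strong gaussian noise.

Random speckle covers the whole image, including the flat background.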